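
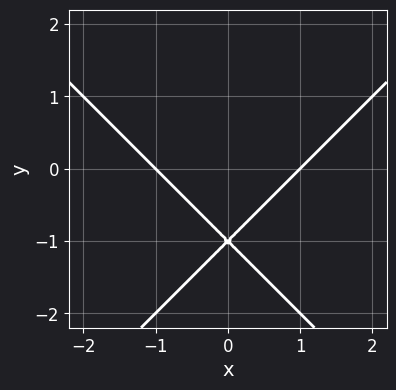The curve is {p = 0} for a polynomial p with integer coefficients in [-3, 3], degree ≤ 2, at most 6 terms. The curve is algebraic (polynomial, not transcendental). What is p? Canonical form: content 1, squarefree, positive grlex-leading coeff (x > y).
x^2 - y^2 - 2*y - 1

First, deg p = 2. A generic line meets the curve in up to 2 points.
Next, symmetries: it's symmetric under x → −x, forcing even powers of x.
Then, observable constraints: the x-axis gridline crossings are at x ∈ {-1, 1}; it crosses the y-axis at the gridline y = -1.
Finally, putting this together gives p.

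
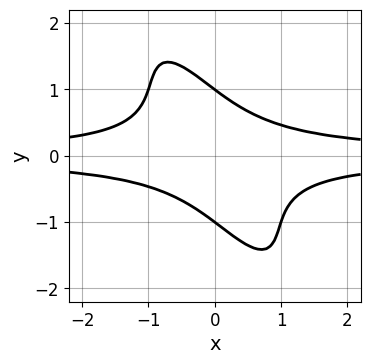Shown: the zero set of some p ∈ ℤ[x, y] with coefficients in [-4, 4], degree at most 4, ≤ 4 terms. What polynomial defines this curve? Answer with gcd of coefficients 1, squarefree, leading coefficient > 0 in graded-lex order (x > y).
3*x^2*y^2 + 3*x*y^3 + y^4 - 1

(a) Degree: a generic line meets the curve in up to 4 points, so deg p = 4.
(b) From the visible intercepts: the curve avoids every integer x-axis point in the box; the y-axis gridline crossings are at y ∈ {-1, 1}.
(c) Solving for integer coefficients yields p as stated.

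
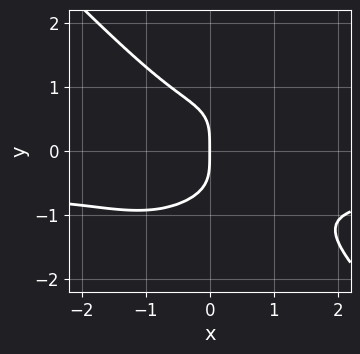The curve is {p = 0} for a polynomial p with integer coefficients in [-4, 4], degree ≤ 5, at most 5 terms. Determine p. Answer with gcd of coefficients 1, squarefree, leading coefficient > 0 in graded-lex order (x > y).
3*x^3*y + 3*y^4 + 2*x^3 + 3*x

deg p = 4. The shape is more complex than any degree-3 curve.
Observable constraints: one y-axis crossing is at y = 0; it meets the x-axis at x = 0 (among the integer gridlines).
These observations pin down the coefficients.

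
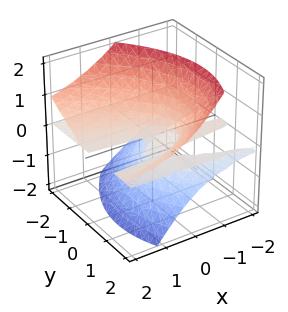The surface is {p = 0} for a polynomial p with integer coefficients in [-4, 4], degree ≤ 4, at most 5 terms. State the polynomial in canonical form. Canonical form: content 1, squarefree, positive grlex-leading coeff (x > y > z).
First, degree: no degree-2 surface has this shape, so deg p = 3.
Then, against the integer gridlines: one z-axis crossing is at z = 0; the visible y-axis segment lies entirely on the surface; the visible x-axis segment lies entirely on the surface.
Finally, these observations pin down the coefficients.

3*x*z^2 - y^2*z + 2*z^3 + y*z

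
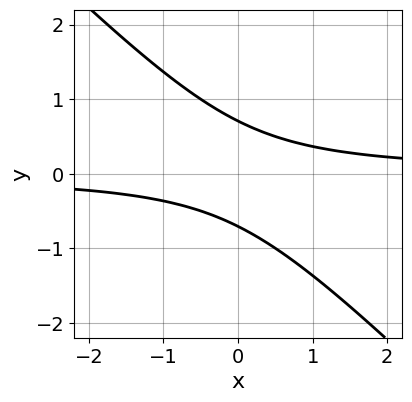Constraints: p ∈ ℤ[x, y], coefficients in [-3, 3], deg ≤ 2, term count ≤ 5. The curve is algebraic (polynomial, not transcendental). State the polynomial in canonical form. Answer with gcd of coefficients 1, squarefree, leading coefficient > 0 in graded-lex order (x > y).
2*x*y + 2*y^2 - 1

1. deg p = 2.
2. Against the integer gridlines: no x-intercept at any integer in the box.
3. Together with the visible shape, these determine p as stated.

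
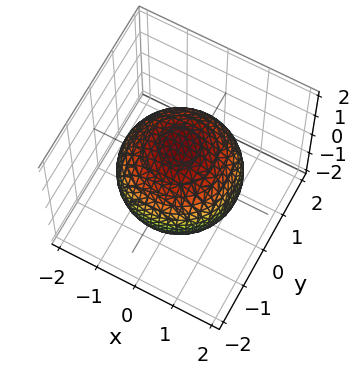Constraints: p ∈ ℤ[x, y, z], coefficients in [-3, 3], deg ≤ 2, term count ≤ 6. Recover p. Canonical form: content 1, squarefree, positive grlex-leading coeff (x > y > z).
x^2 + y^2 + z^2 - 2

First, the degree is 2 — bounded and convex; a quadric.
Next, symmetry: the surface is invariant under rotation about z: p = q(x² + y², z); the z ↦ −z reflection is a symmetry, so z appears only in even powers.
Next, against the integer gridlines: a circular section at z = -1 has radius exactly 1.
Finally, assembling these constraints gives the stated polynomial.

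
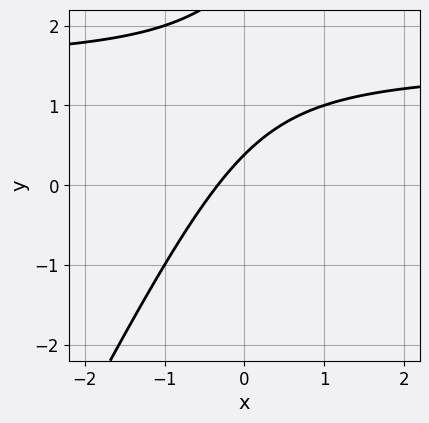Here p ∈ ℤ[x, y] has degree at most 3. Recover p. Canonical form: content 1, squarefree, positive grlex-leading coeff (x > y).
2*x*y - y^2 - 3*x + 3*y - 1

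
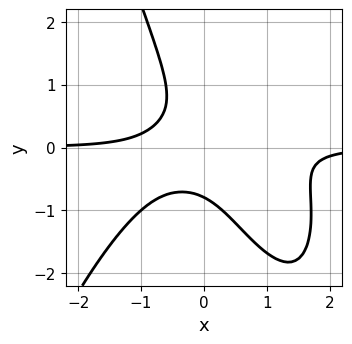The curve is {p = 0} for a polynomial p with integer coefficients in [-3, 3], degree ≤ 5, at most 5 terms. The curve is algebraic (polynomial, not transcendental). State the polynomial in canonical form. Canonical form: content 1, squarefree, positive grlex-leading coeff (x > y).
1. Degree: the shape is more complex than any degree-3 curve, so deg p = 4.
2. Reading off the gridlines: no x-intercept at any integer in the box.
3. Putting this together gives p.

2*x^3*y - 2*x^2*y + 3*x*y^2 + 2*y^3 + 1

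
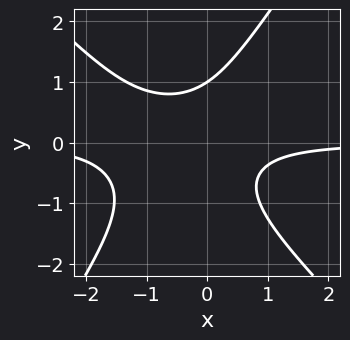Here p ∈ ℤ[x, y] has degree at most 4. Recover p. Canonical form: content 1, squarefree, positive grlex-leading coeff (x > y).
3*x^2*y + x*y^2 - 2*y^3 + 3*x*y + 2

(a) deg p = 3. No degree-2 curve has this shape.
(b) Checking where it meets the axes: it misses every integer gridline on the x-axis; one y-axis crossing is at y = 1.
(c) Solving for integer coefficients yields p as stated.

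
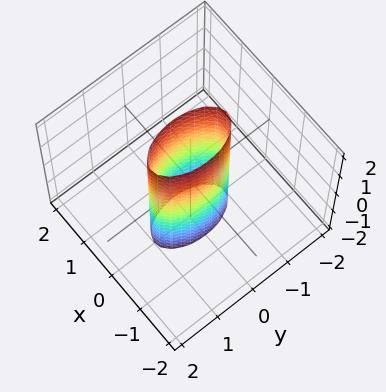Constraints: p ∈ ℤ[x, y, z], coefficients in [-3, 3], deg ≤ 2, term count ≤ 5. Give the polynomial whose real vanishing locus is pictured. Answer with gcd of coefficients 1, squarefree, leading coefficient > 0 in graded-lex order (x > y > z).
3*x^2 + y^2 - 1

(a) Degree: constant cross-section along one axis; a quadric, so deg p = 2.
(b) Symmetries: it's symmetric under y → −y, forcing even powers of y; the z ↦ −z reflection is a symmetry, so z appears only in even powers; mirror symmetry x ↦ −x ⇒ only even powers of x.
(c) Checking where it meets the axes: the surface avoids every integer z-axis point in the box; among the integer gridlines, it crosses the y-axis at y ∈ {-1, 1}.
(d) Matching integer coefficients to the picture gives p.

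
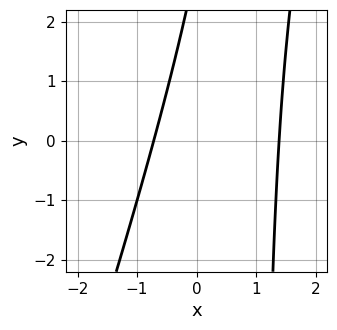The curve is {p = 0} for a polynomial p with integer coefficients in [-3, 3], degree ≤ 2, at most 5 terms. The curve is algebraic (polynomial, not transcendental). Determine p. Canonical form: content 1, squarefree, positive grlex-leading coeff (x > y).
3*x^2 - x*y - 2*x + y - 3

(a) The degree is 2 — a generic line meets the curve in up to 2 points.
(b) Reading off the gridlines: it misses every integer gridline on the y-axis.
(c) The integer polynomial consistent with all of this is the stated p.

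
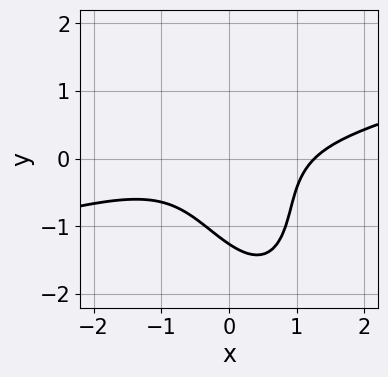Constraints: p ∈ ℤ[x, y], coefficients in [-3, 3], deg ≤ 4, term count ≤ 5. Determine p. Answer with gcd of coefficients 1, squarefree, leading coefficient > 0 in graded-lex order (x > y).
First, the degree is 3 — a generic line meets the curve in up to 3 points.
Finally, the integer polynomial consistent with all of this is the stated p.

x^3 - 3*x^2*y - 2*x*y^2 - y^3 - 2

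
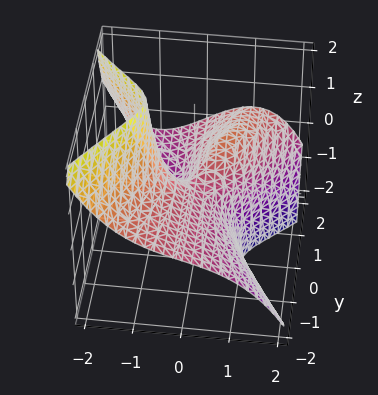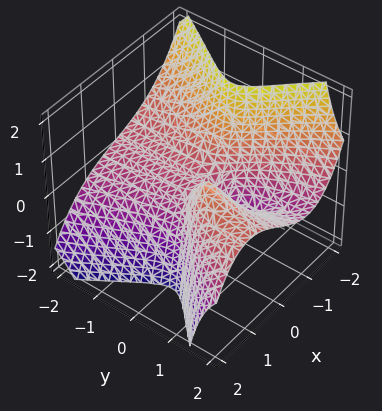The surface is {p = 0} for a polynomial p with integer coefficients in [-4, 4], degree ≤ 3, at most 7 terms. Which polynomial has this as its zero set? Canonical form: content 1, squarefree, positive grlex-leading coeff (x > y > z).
Degree: a generic line meets the surface in up to 3 points, so deg p = 3.
Observable constraints: it meets the x-axis at x = 0 (among the integer gridlines); one z-axis crossing is at z = 0; the visible y-axis segment lies entirely on the surface.
These observations pin down the coefficients.

2*x^3 + 3*y^2*z - 3*x*y - 2*y*z + z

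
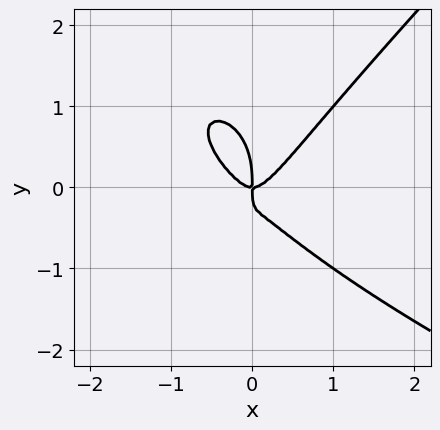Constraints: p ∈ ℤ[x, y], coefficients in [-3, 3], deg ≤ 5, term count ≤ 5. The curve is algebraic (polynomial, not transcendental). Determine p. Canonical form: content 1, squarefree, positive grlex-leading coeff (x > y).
1. deg p = 4. No degree-3 curve has this shape.
2. Reading off the gridlines: it meets the y-axis at y = 0 (among the integer gridlines); it meets the x-axis at x = 0 (among the integer gridlines).
3. Putting this together gives p.

x*y^3 - y^4 + 3*x^3 - 2*x*y^2 - x*y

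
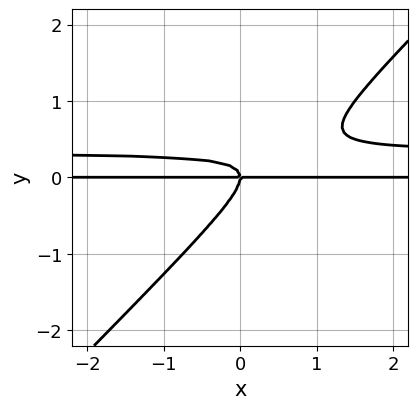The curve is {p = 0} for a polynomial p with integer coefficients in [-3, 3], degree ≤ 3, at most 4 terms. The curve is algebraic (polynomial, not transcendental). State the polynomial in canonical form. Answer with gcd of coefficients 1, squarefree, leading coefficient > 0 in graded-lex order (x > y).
3*x*y^2 - 3*y^3 - x*y

(a) The degree is 3 — a generic line meets the curve in up to 3 points.
(b) Observable constraints: one y-axis crossing is at y = 0; the visible x-axis segment lies entirely on the curve.
(c) Putting this together gives p.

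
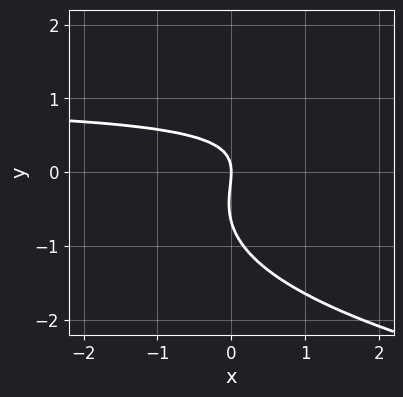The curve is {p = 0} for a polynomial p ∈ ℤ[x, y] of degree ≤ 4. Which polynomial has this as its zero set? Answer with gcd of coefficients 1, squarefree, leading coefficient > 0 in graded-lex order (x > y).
3*y^3 - 3*x*y + 2*y^2 + 3*x

First, degree: a generic line meets the curve in up to 3 points, so deg p = 3.
Next, from the visible intercepts: one y-axis crossing is at y = 0; one x-axis crossing is at x = 0.
Finally, solving for integer coefficients yields p as stated.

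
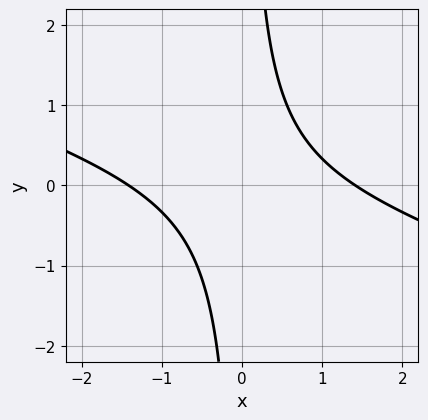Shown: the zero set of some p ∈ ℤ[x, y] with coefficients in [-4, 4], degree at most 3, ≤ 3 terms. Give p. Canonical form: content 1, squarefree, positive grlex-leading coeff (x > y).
First, deg p = 2. No degree-1 curve has this shape.
Then, from the visible intercepts: it misses every integer gridline on the y-axis.
Finally, solving for integer coefficients yields p as stated.

x^2 + 3*x*y - 2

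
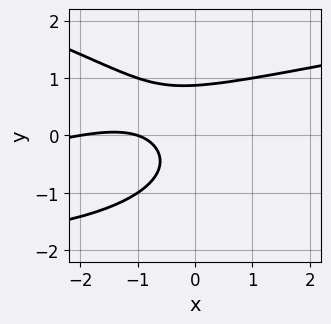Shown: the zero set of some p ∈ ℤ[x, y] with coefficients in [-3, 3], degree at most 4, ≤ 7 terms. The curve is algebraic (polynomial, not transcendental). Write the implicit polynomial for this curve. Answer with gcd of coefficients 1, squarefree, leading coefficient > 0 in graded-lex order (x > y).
3*y^3 - x^2 + 3*x*y - 3*x - 2

1. The degree is 3 — a generic line meets the curve in up to 3 points.
2. From the axis intercepts and sections: the x-axis gridline crossings are at x ∈ {-2, -1}.
3. Fitting integer coefficients to these (and the overall shape) gives p.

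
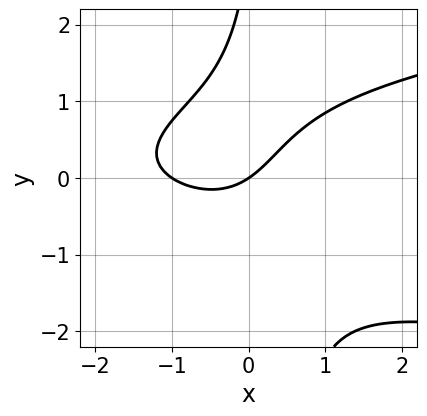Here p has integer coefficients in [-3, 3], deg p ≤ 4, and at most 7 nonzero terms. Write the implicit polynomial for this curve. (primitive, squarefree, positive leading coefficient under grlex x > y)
1. The degree is 3 — the shape is more complex than any degree-2 curve.
2. From the visible intercepts: among the integer gridlines, it crosses the x-axis at x ∈ {-1, 0}; it meets the y-axis at y = 0 (among the integer gridlines).
3. Assembling these constraints gives the stated polynomial.

3*x*y^2 - 2*x^2 - y^2 - 2*x + 3*y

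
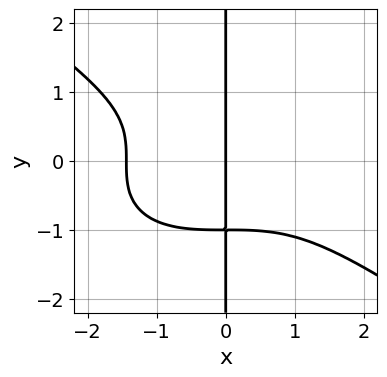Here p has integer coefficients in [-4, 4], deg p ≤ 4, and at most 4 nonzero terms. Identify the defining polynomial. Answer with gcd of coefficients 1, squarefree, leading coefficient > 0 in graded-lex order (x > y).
deg p = 4. A generic line meets the curve in up to 4 points.
From the visible intercepts: every point of the y-axis in the box is on the curve; it crosses the x-axis at the gridline x = 0.
Fitting integer coefficients to these (and the overall shape) gives p.

x^4 + 3*x*y^3 + 3*x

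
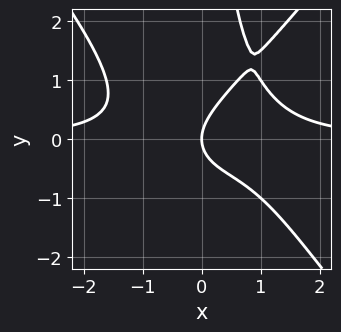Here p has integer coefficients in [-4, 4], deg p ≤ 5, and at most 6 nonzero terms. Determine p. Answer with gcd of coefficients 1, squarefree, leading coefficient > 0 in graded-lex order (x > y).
3*x^3*y - 2*x*y^3 - x*y + 3*y^2 - 3*x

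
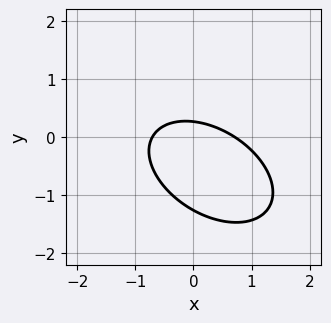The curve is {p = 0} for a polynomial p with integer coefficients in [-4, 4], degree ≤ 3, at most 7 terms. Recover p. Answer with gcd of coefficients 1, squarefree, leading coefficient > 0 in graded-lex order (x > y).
2*x^2 + 2*x*y + 3*y^2 + 3*y - 1

deg p = 2.
Matching integer coefficients to the picture gives p.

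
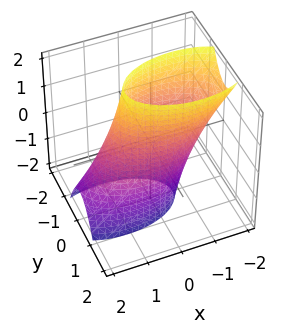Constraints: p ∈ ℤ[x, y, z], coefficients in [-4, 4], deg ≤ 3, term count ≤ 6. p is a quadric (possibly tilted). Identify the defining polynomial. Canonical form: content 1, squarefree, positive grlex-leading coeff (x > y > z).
First, deg p = 2. The shape is more complex than any degree-1 surface.
Then, reading off the gridlines: no z-intercept at any integer in the box.
Finally, solving for integer coefficients yields p as stated.

x^2 + x*z + 3*y^2 - 2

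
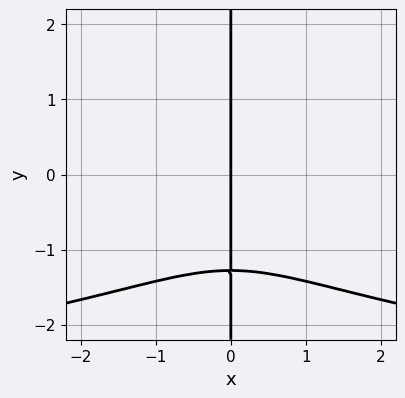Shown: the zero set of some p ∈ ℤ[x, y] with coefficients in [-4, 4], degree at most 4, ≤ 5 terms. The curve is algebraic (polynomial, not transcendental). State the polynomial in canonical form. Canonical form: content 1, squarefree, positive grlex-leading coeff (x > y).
First, the degree is 4 — no degree-3 curve has this shape.
Then, observable constraints: every point of the y-axis in the box is on the curve; it crosses the x-axis at the gridline x = 0.
Finally, together with the visible shape, these determine p as stated.

x^3*y + 3*x*y^3 + 3*x^3 + 2*x*y^2 + 3*x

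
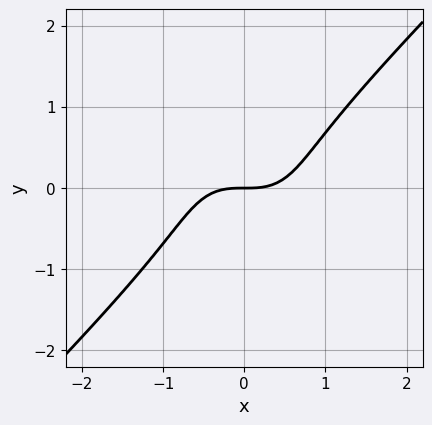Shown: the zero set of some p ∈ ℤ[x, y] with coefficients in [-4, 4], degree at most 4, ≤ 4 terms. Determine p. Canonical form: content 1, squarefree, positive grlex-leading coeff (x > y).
(a) The degree is 3 — a generic line meets the curve in up to 3 points.
(b) Against the integer gridlines: one y-axis crossing is at y = 0; it meets the x-axis at x = 0 (among the integer gridlines).
(c) Matching integer coefficients to the picture gives p.

x^3 - y^3 - y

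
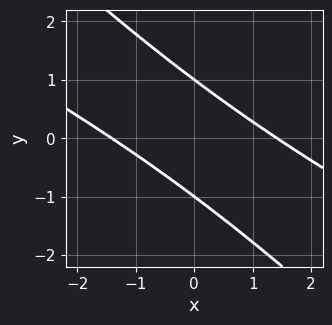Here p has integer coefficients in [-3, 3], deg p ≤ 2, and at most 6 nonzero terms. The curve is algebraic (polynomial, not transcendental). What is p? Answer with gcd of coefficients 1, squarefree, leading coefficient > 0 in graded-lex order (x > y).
x^2 + 3*x*y + 2*y^2 - 2

First, the degree is 2 — the shape is more complex than any degree-1 curve.
Next, against the integer gridlines: among the integer gridlines, it crosses the y-axis at y ∈ {-1, 1}.
Finally, matching integer coefficients to the picture gives p.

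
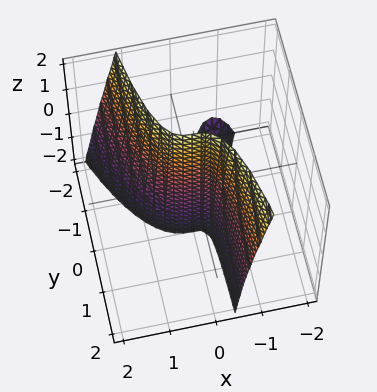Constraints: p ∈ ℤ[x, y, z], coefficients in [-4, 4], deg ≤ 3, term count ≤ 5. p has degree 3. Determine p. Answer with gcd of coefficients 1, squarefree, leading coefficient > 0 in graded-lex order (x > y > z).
3*x^3 - x*y*z + 2*x*y + 2*y

First, there are 2 components.
Next, deg p = 3.
Next, checking where it meets the axes: it meets the x-axis at x = 0 (among the integer gridlines); every point of the z-axis in the box is on the surface; it meets the y-axis at y = 0 (among the integer gridlines).
Finally, the integer polynomial consistent with all of this is the stated p.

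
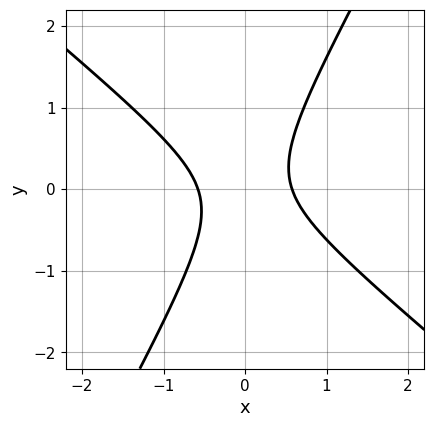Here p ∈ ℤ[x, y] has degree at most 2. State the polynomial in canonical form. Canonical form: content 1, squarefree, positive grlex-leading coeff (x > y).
3*x^2 + 2*x*y - 2*y^2 - 1

First, the degree is 2 — a generic line meets the curve in up to 2 points.
Next, from the visible intercepts: the curve avoids every integer y-axis point in the box.
Finally, fitting integer coefficients to these (and the overall shape) gives p.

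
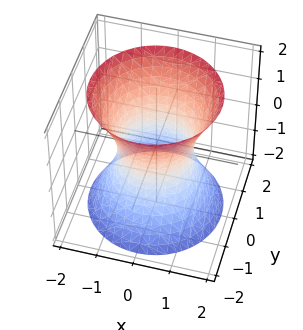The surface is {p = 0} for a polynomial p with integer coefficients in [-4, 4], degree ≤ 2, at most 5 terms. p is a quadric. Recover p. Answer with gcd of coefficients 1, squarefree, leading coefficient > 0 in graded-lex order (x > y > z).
2*x^2 + 2*y^2 - z^2 - 2

First, deg p = 2. An hourglass — one-sheet hyperboloid; a quadric.
Then, symmetries: rotational symmetry about the z-axis ⇒ p depends on x, y only through x² + y²; the z ↦ −z reflection is a symmetry, so z appears only in even powers.
Then, observable constraints: among the integer gridlines, it crosses the x-axis at x ∈ {-1, 1}; among the integer gridlines, it crosses the y-axis at y ∈ {-1, 1}; a circular section at z = -1 has radius between 1 and 2; it misses every integer gridline on the z-axis.
Finally, assembling these constraints gives the stated polynomial.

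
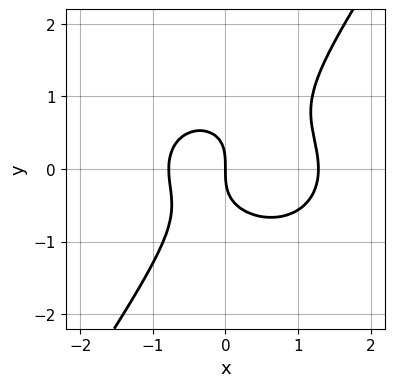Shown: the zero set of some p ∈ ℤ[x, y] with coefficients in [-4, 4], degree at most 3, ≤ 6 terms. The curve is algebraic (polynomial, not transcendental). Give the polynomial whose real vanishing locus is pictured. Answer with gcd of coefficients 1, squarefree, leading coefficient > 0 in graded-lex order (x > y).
2*x^3 + 2*x*y^2 - 2*y^3 - x^2 - 2*x

First, the degree is 3 — the shape is more complex than any degree-2 curve.
Then, reading off the gridlines: it crosses the y-axis at the gridline y = 0; it meets the x-axis at x = 0 (among the integer gridlines).
Finally, together with the visible shape, these determine p as stated.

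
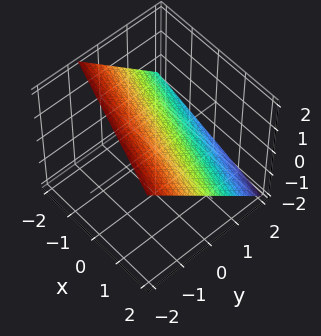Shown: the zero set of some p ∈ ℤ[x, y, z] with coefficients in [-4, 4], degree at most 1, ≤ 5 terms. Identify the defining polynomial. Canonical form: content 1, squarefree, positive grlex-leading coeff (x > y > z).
(a) The degree is 1 — every cross-section is a straight line — this is a plane.
(b) Checking where it meets the axes: one x-axis crossing is at x = 2.
(c) Assembling these constraints gives the stated polynomial.

x + 3*y + 3*z - 2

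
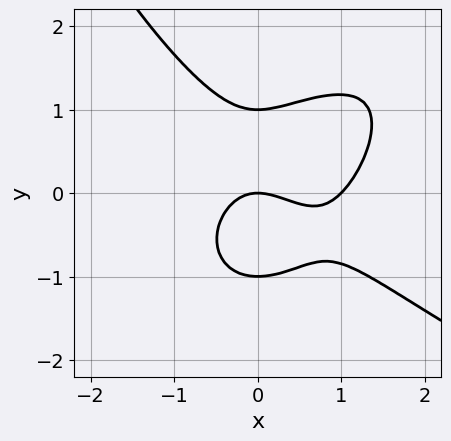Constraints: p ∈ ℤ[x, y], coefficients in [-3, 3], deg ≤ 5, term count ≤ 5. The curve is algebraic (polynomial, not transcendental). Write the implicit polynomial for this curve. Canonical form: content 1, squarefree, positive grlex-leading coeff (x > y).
deg p = 4. No degree-3 curve has this shape.
From the visible intercepts: the y-axis gridline crossings are at y ∈ {-1, 0, 1}; among the integer gridlines, it crosses the x-axis at x ∈ {0, 1}.
These observations pin down the coefficients.

x^2*y^2 - 3*x^3 - 3*y^3 + 3*x^2 + 3*y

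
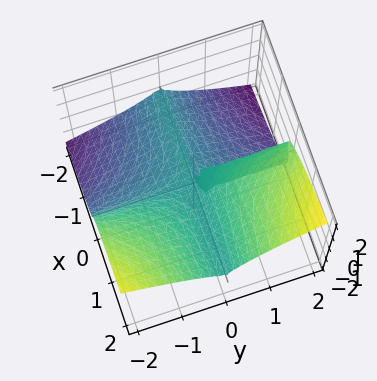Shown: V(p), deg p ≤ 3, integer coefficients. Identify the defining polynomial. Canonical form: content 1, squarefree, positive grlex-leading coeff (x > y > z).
The degree is 3 — a generic line meets the surface in up to 3 points.
Checking where it meets the axes: every point of the y-axis in the box is on the surface; one z-axis crossing is at z = 0; the visible x-axis segment lies entirely on the surface.
Fitting integer coefficients to these (and the overall shape) gives p.

2*x*y^2 - 3*z^3 + y*z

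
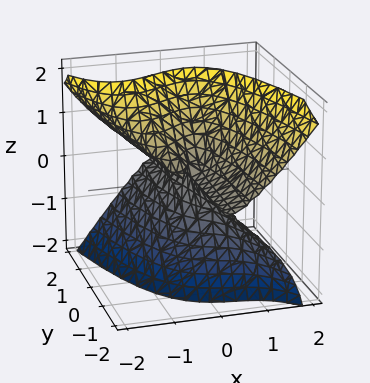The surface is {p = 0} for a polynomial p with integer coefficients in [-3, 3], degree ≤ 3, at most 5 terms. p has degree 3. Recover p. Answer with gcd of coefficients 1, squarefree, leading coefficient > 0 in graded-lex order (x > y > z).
3*x^3 + 2*x^2*z + 3*y*z^2 - 2*z^3 - 2*x*z

(a) Degree: the shape is more complex than any degree-2 surface, so deg p = 3.
(b) From the visible intercepts: it meets the z-axis at z = 0 (among the integer gridlines); it meets the x-axis at x = 0 (among the integer gridlines); the visible y-axis segment lies entirely on the surface.
(c) Putting this together gives p.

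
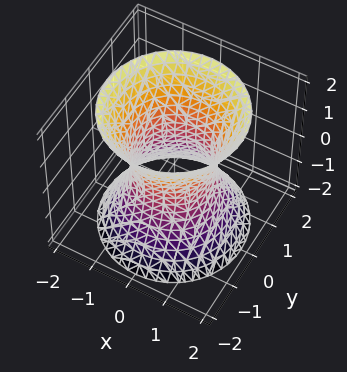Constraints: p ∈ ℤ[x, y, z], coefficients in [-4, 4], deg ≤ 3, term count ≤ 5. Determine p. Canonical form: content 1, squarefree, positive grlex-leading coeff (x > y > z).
2*x^2 + 2*y^2 - z^2 - 2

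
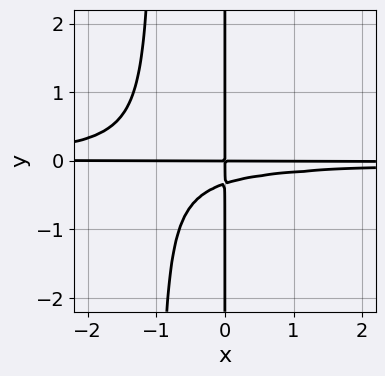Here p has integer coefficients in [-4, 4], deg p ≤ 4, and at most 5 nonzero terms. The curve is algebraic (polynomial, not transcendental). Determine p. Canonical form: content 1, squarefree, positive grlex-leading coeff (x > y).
3*x^2*y^2 + 3*x*y^2 + x*y

The degree is 4 — no degree-3 curve has this shape.
From the visible intercepts: every point of the y-axis in the box is on the curve; the visible x-axis segment lies entirely on the curve.
Together with the visible shape, these determine p as stated.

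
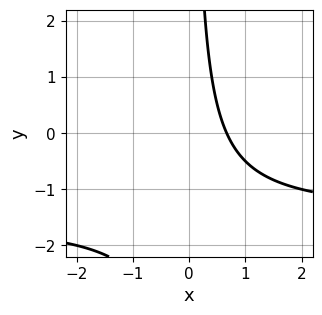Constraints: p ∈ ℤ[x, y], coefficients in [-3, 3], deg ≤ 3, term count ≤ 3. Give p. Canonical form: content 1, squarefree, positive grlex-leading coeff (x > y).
2*x*y + 3*x - 2

Degree: a generic line meets the curve in up to 2 points, so deg p = 2.
Against the integer gridlines: it misses every integer gridline on the y-axis.
Matching integer coefficients to the picture gives p.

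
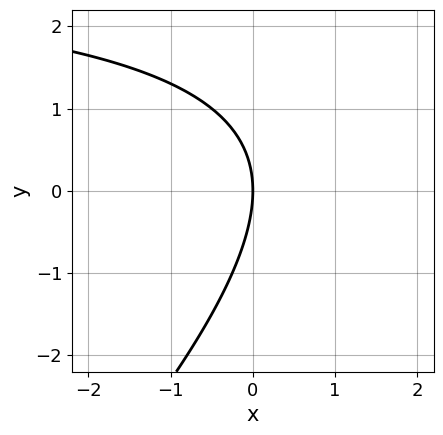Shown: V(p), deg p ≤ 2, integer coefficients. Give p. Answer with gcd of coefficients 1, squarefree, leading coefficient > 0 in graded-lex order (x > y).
deg p = 2. The shape is more complex than any degree-1 curve.
From the visible intercepts: it meets the x-axis at x = 0 (among the integer gridlines); it meets the y-axis at y = 0 (among the integer gridlines).
Putting this together gives p.

x*y - y^2 - 3*x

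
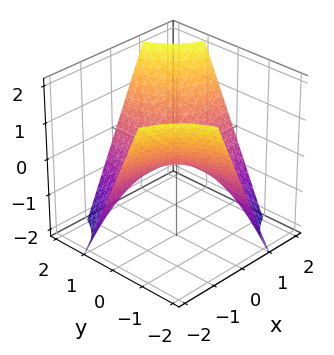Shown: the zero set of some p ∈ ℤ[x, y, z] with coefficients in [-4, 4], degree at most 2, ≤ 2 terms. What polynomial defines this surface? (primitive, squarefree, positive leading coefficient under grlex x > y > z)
The degree is 2 — a hyperbolic paraboloid; a quadric.
From the visible intercepts: every point of the y-axis in the box is on the surface; it meets the z-axis at z = 0 (among the integer gridlines); the visible x-axis segment lies entirely on the surface.
Fitting integer coefficients to these (and the overall shape) gives p.

x*y - z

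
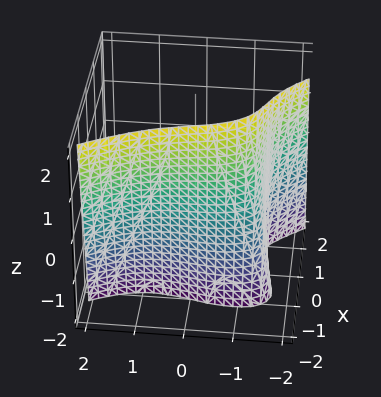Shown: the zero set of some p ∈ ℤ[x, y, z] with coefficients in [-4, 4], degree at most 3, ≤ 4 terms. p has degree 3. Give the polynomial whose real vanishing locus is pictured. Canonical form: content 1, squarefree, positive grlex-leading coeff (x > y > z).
Degree: a generic line meets the surface in up to 3 points, so deg p = 3.
Checking where it meets the axes: it misses every integer gridline on the z-axis; it crosses the x-axis at the gridline x = -1.
These observations pin down the coefficients.

3*x^3 - x*y*z + y^3 + 3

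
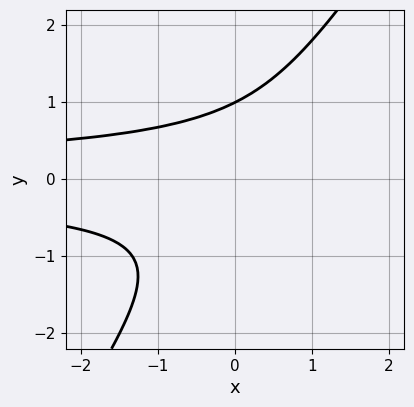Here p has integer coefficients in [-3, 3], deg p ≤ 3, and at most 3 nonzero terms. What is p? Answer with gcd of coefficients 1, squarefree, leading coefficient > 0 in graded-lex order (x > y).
The degree is 3 — a generic line meets the curve in up to 3 points.
Reading off the gridlines: it misses every integer gridline on the x-axis; it meets the y-axis at y = 1 (among the integer gridlines).
Fitting integer coefficients to these (and the overall shape) gives p.

3*x*y^2 - 2*y^3 + 2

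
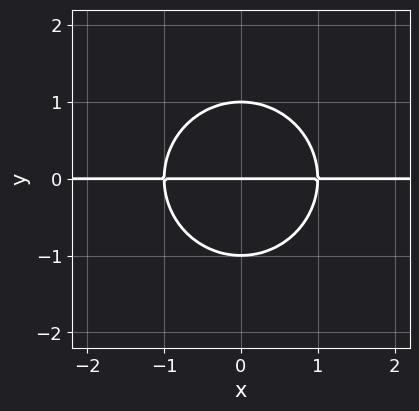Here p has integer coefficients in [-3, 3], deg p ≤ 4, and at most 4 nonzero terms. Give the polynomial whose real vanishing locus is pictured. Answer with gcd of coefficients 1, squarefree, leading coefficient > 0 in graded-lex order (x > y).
The degree is 3 — a generic line meets the curve in up to 3 points.
Symmetries: it's symmetric under x → −x, forcing even powers of x.
Against the integer gridlines: among the integer gridlines, it crosses the y-axis at y ∈ {-1, 0, 1}; the visible x-axis segment lies entirely on the curve.
Matching integer coefficients to the picture gives p.

x^2*y + y^3 - y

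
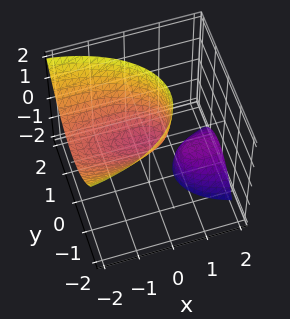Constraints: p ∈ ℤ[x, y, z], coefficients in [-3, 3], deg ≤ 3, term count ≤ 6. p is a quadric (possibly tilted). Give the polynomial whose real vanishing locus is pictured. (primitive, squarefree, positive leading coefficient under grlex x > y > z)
(a) I count 2 distinct pieces. Treating them together as one polynomial.
(b) The degree is 2 — the shape is more complex than any degree-1 surface.
(c) From the axis intercepts and sections: one x-axis crossing is at x = 0; it meets the y-axis at y = 0 (among the integer gridlines); it meets the z-axis at z = 0 (among the integer gridlines).
(d) The integer polynomial consistent with all of this is the stated p.

x^2 + 3*x*z + 3*y^2 - 2*z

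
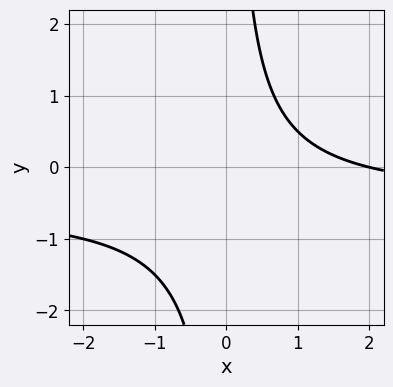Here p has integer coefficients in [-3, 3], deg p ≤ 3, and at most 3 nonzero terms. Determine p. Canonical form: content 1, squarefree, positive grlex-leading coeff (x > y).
2*x*y + x - 2

(a) deg p = 2. The shape is more complex than any degree-1 curve.
(b) Reading off the gridlines: one x-axis crossing is at x = 2; it misses every integer gridline on the y-axis.
(c) Fitting integer coefficients to these (and the overall shape) gives p.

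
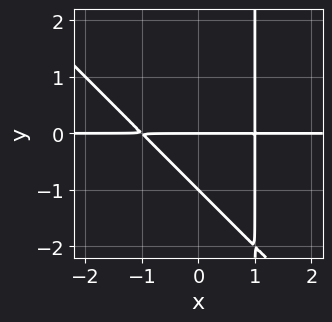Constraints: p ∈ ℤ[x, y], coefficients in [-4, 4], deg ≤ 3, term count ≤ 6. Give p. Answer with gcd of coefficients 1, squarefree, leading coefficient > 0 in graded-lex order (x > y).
First, the degree is 3 — no degree-2 curve has this shape.
Next, from the visible intercepts: the visible x-axis segment lies entirely on the curve; the y-axis gridline crossings are at y ∈ {-1, 0}.
Finally, solving for integer coefficients yields p as stated.

x^2*y + x*y^2 - y^2 - y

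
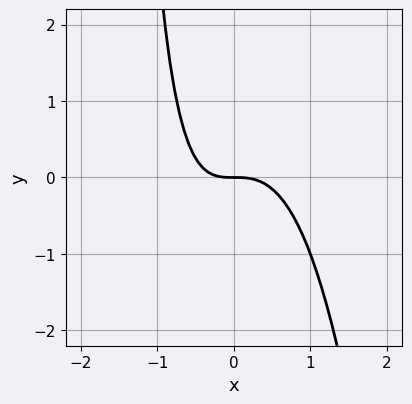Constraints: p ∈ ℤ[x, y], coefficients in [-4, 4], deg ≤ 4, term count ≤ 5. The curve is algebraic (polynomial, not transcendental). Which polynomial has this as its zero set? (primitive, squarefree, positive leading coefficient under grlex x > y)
3*x^3 + x*y + 2*y

1. deg p = 3. No degree-2 curve has this shape.
2. From the axis intercepts and sections: it meets the y-axis at y = 0 (among the integer gridlines); one x-axis crossing is at x = 0.
3. Matching integer coefficients to the picture gives p.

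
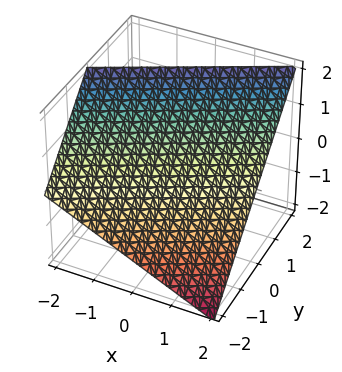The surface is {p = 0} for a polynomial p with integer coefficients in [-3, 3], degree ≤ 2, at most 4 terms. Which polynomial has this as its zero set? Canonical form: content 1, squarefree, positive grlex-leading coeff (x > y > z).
deg p = 1.
Observable constraints: it crosses the x-axis at the gridline x = 2; it meets the z-axis at z = 1 (among the integer gridlines); one y-axis crossing is at y = -1.
The integer polynomial consistent with all of this is the stated p.

x - 2*y + 2*z - 2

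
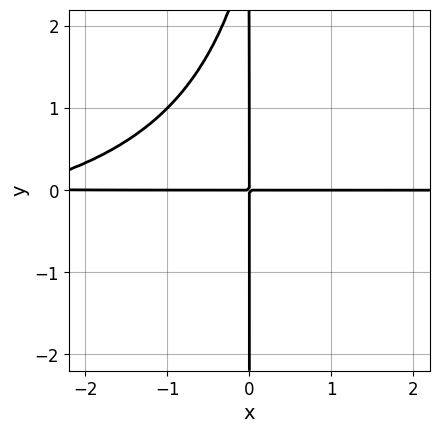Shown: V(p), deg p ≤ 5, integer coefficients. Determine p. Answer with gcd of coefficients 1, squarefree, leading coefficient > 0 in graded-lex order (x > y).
x^2*y^2 + x^2*y - x*y^2 + 3*x*y

Degree: the shape is more complex than any degree-3 curve, so deg p = 4.
From the axis intercepts and sections: the visible y-axis segment lies entirely on the curve; the visible x-axis segment lies entirely on the curve.
These observations pin down the coefficients.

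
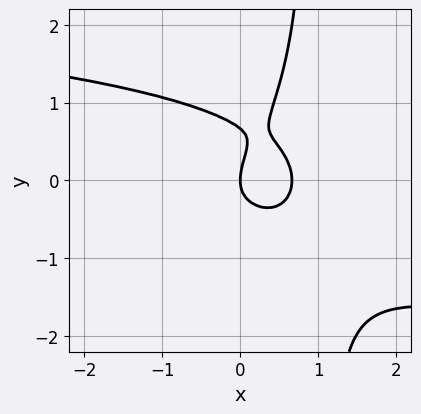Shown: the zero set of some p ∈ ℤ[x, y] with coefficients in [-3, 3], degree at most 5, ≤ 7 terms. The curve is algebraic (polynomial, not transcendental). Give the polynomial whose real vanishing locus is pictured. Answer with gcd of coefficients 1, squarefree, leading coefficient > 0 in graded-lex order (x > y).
3*x*y^3 - 3*y^3 + 3*x^2 + 2*y^2 - 2*x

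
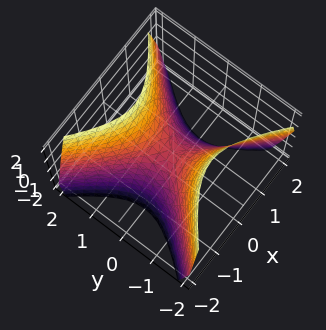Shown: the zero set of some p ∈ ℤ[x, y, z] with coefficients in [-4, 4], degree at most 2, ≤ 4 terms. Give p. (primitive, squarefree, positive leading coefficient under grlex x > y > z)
First, the degree is 2 — a saddle surface; a quadric.
Next, symmetries: mirror symmetry x ↦ −x ⇒ only even powers of x; the y ↦ −y reflection is a symmetry, so y appears only in even powers.
Then, against the integer gridlines: it crosses the z-axis at the gridline z = 0; one y-axis crossing is at y = 0; it crosses the x-axis at the gridline x = 0.
Finally, these observations pin down the coefficients.

3*x^2 - 3*y^2 + 2*z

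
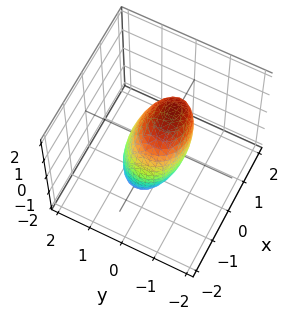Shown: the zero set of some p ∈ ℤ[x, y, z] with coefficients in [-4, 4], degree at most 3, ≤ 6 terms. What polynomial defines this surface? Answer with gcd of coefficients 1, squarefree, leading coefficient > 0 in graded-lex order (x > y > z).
2*x^2 - x*z + 3*y^2 + y*z + z^2 - 2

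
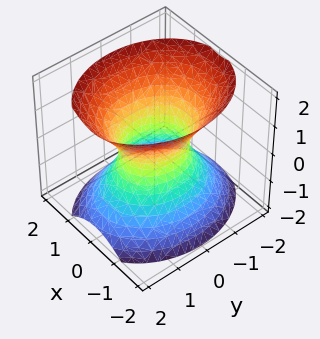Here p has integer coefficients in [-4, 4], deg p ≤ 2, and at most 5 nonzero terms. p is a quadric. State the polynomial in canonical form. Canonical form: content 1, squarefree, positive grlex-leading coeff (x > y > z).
3*x^2 + 2*y^2 - 2*z^2 - 2

(a) deg p = 2. One connected sheet with a waist; a quadric.
(b) Symmetries: the z ↦ −z reflection is a symmetry, so z appears only in even powers; the y ↦ −y reflection is a symmetry, so y appears only in even powers; mirror symmetry x ↦ −x ⇒ only even powers of x.
(c) From the axis intercepts and sections: among the integer gridlines, it crosses the y-axis at y ∈ {-1, 1}; no z-intercept at any integer in the box.
(d) These observations pin down the coefficients.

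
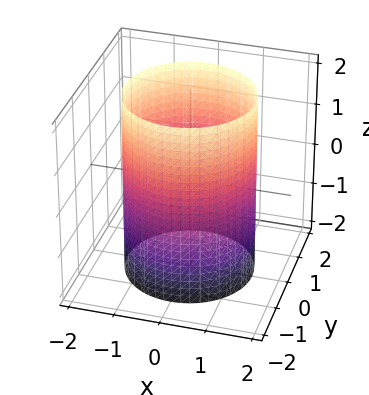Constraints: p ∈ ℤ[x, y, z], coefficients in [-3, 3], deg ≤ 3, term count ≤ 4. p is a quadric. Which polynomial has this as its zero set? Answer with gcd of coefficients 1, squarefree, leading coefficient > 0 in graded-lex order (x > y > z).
(a) Degree: a cylinder; a quadric, so deg p = 2.
(b) Symmetries: rotational symmetry about the z-axis ⇒ p depends on x, y only through x² + y²; mirror symmetry z ↦ −z ⇒ only even powers of z.
(c) Reading off the gridlines: a circular section at z = 2 has radius between 1 and 2; no z-intercept at any integer in the box.
(d) Fitting integer coefficients to these (and the overall shape) gives p.

x^2 + y^2 - 2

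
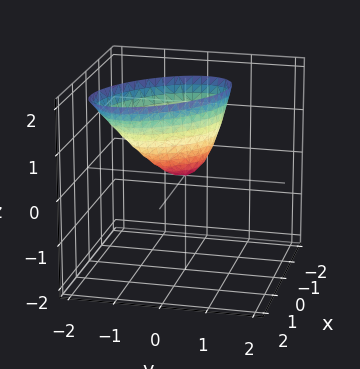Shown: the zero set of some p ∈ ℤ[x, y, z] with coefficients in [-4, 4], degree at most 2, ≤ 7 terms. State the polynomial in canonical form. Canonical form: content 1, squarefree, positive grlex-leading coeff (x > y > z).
2*x^2 + 2*x*y - x*z + 2*y^2 - z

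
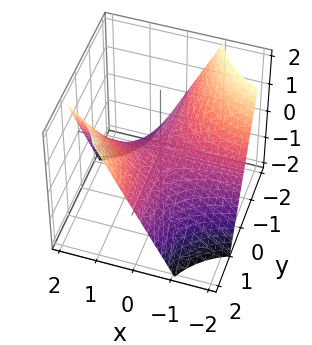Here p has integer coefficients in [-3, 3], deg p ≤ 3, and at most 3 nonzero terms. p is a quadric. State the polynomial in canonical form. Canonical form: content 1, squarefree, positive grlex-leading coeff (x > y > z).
x*y - z

First, deg p = 2. A hyperbolic paraboloid; a quadric.
Then, checking where it meets the axes: one z-axis crossing is at z = 0; the visible x-axis segment lies entirely on the surface; every point of the y-axis in the box is on the surface.
Finally, solving for integer coefficients yields p as stated.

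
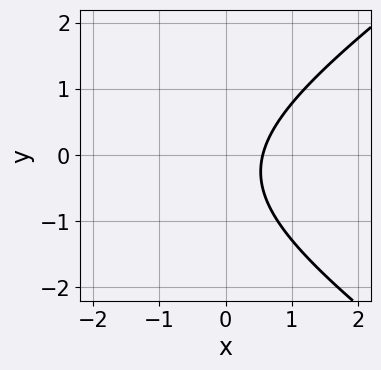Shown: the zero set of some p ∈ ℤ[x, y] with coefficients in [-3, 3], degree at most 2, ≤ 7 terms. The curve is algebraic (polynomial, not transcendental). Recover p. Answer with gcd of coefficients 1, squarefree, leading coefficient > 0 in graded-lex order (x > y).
(a) Degree: the shape is more complex than any degree-1 curve, so deg p = 2.
(b) Observable constraints: the curve avoids every integer y-axis point in the box.
(c) Solving for integer coefficients yields p as stated.

x^2 - 2*y^2 + 3*x - y - 2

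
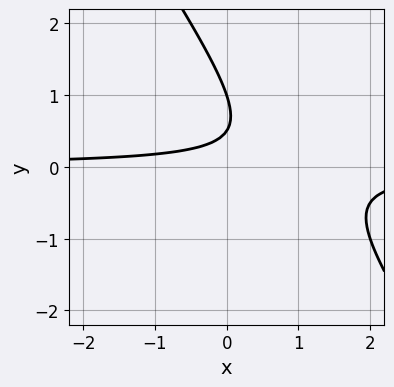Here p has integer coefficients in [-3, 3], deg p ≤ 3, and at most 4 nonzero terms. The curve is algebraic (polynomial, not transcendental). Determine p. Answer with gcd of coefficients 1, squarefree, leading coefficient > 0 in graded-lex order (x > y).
3*x*y + 2*y^2 - 3*y + 1

First, degree: the shape is more complex than any degree-1 curve, so deg p = 2.
Next, from the axis intercepts and sections: it misses every integer gridline on the x-axis; it crosses the y-axis at the gridline y = 1.
Finally, assembling these constraints gives the stated polynomial.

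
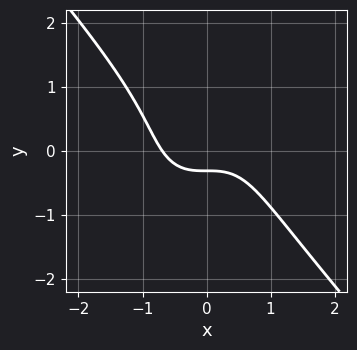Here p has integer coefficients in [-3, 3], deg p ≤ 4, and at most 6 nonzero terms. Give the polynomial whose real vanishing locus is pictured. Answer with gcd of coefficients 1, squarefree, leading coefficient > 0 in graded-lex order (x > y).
Degree: a generic line meets the curve in up to 3 points, so deg p = 3.
Putting this together gives p.

3*x^3 + 2*y^3 + 3*y + 1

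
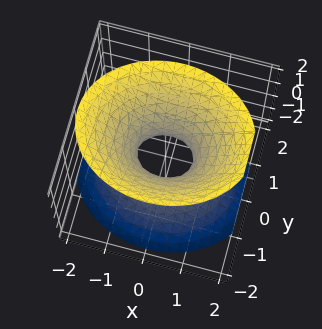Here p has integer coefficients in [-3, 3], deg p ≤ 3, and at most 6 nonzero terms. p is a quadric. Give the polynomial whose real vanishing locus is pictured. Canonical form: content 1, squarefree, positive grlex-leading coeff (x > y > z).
2*x^2 + 3*y^2 - 2*z^2 - 1

First, deg p = 2. One connected sheet with a waist; a quadric.
Next, symmetries: mirror symmetry y ↦ −y ⇒ only even powers of y; the x ↦ −x reflection is a symmetry, so x appears only in even powers; mirror symmetry z ↦ −z ⇒ only even powers of z.
Next, observable constraints: no z-intercept at any integer in the box.
Finally, the integer polynomial consistent with all of this is the stated p.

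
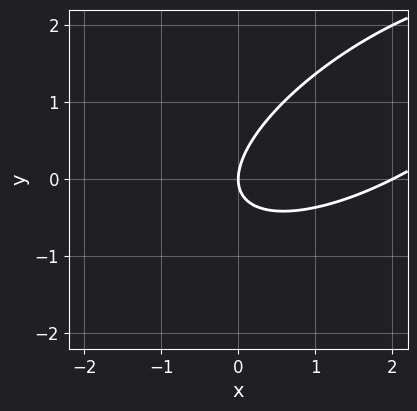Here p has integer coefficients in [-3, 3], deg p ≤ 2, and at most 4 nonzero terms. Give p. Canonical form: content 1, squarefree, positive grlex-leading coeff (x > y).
x^2 - 2*x*y + 2*y^2 - 2*x

(a) deg p = 2. The shape is more complex than any degree-1 curve.
(b) Reading off the gridlines: the x-axis gridline crossings are at x ∈ {0, 2}; one y-axis crossing is at y = 0.
(c) Putting this together gives p.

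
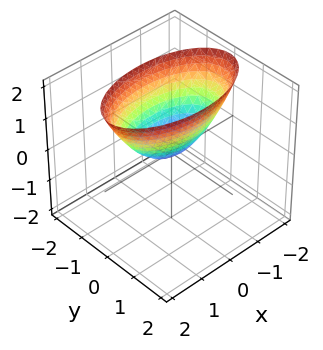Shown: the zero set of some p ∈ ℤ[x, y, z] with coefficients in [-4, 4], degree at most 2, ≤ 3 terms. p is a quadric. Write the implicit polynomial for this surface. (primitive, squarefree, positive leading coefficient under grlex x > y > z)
x^2 + 3*y^2 - 2*z

The degree is 2 — a single bowl opening along one axis; a quadric.
Symmetries: the x ↦ −x reflection is a symmetry, so x appears only in even powers; the y ↦ −y reflection is a symmetry, so y appears only in even powers.
Reading off the gridlines: one x-axis crossing is at x = 0; it crosses the z-axis at the gridline z = 0; it crosses the y-axis at the gridline y = 0.
Assembling these constraints gives the stated polynomial.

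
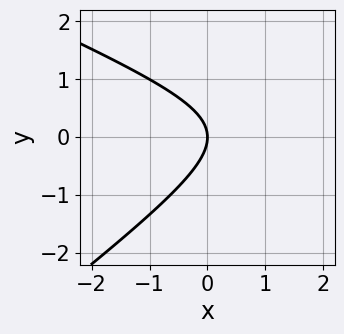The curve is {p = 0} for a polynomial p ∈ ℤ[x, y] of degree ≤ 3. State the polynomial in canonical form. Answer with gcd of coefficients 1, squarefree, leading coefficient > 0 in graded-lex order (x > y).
(a) The degree is 2 — no degree-1 curve has this shape.
(b) From the visible intercepts: it meets the y-axis at y = 0 (among the integer gridlines); it meets the x-axis at x = 0 (among the integer gridlines).
(c) These observations pin down the coefficients.

x^2 + x*y - 3*y^2 - 3*x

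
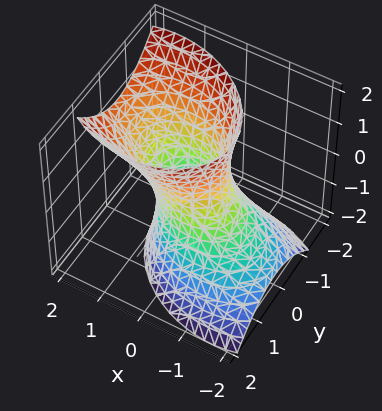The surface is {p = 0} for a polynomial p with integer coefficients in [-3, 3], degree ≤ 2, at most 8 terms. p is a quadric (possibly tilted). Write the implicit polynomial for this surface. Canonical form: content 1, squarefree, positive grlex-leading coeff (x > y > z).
2*x^2 + x*y - 2*x*z + 3*y^2 - z^2 - 2

(a) deg p = 2. A generic line meets the surface in up to 2 points.
(b) From the axis intercepts and sections: the x-axis gridline crossings are at x ∈ {-1, 1}; it misses every integer gridline on the z-axis.
(c) These observations pin down the coefficients.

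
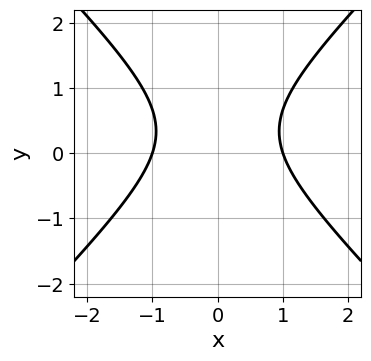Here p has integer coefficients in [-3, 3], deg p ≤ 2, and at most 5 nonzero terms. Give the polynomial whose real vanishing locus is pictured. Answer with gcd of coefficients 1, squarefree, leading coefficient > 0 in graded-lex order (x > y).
First, deg p = 2.
Next, symmetries: mirror symmetry x ↦ −x ⇒ only even powers of x.
Next, reading off the gridlines: it misses every integer gridline on the y-axis; among the integer gridlines, it crosses the x-axis at x ∈ {-1, 1}.
Finally, assembling these constraints gives the stated polynomial.

3*x^2 - 3*y^2 + 2*y - 3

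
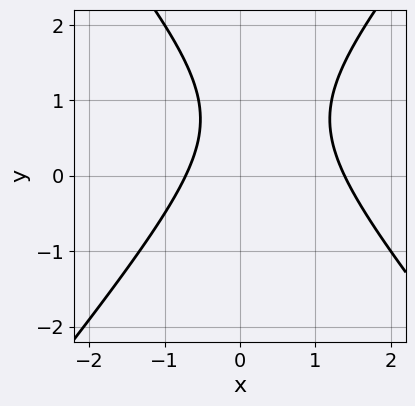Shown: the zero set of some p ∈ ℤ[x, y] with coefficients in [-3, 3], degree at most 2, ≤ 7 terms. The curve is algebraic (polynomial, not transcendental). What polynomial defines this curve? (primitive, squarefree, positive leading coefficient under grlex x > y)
Degree: the shape is more complex than any degree-1 curve, so deg p = 2.
Observable constraints: the curve avoids every integer y-axis point in the box.
Matching integer coefficients to the picture gives p.

3*x^2 - 2*y^2 - 2*x + 3*y - 3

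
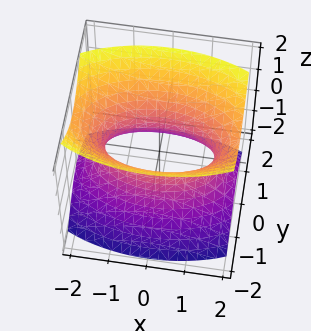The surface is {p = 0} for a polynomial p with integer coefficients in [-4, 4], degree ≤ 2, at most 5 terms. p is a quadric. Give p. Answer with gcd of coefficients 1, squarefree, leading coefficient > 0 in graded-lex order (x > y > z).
(a) deg p = 2. An hourglass — one-sheet hyperboloid; a quadric.
(b) Symmetries: the y ↦ −y reflection is a symmetry, so y appears only in even powers; the z ↦ −z reflection is a symmetry, so z appears only in even powers; mirror symmetry x ↦ −x ⇒ only even powers of x.
(c) Checking where it meets the axes: no z-intercept at any integer in the box.
(d) Together with the visible shape, these determine p as stated.

x^2 + 3*y^2 - 2*z^2 - 2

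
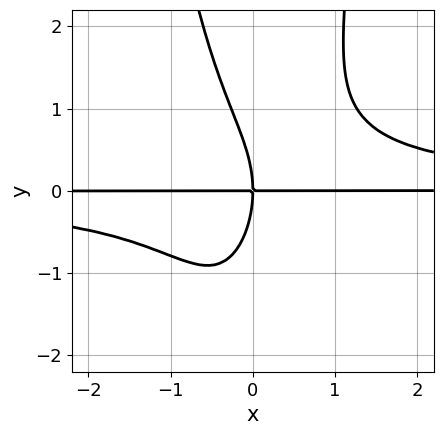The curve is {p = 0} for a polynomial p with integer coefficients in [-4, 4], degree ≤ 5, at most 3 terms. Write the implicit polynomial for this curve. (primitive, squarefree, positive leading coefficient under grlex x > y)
1. Degree: a generic line meets the curve in up to 4 points, so deg p = 4.
2. Checking where it meets the axes: the visible x-axis segment lies entirely on the curve; it crosses the y-axis at the gridline y = 0.
3. These observations pin down the coefficients.

3*x^2*y^2 - y^3 - 3*x*y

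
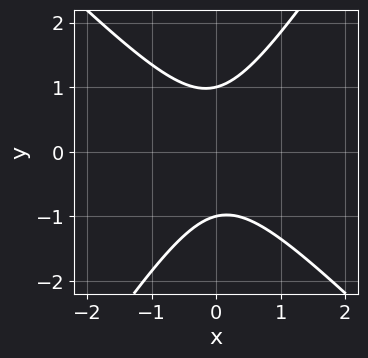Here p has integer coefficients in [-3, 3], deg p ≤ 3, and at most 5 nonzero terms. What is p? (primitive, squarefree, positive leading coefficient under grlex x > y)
deg p = 2. No degree-1 curve has this shape.
Reading off the gridlines: among the integer gridlines, it crosses the y-axis at y ∈ {-1, 1}; the curve avoids every integer x-axis point in the box.
Fitting integer coefficients to these (and the overall shape) gives p.

3*x^2 + x*y - 2*y^2 + 2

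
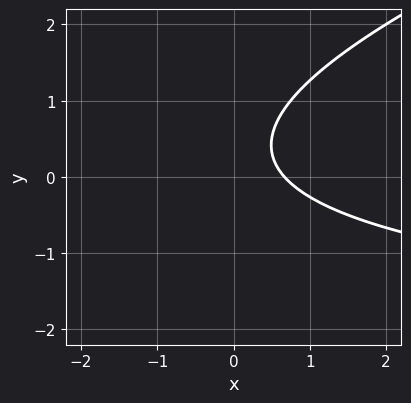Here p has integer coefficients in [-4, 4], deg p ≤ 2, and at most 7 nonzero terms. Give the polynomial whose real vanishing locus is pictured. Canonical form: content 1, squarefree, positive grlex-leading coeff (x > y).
x*y - 3*y^2 + 3*x + 2*y - 2

1. Degree: the shape is more complex than any degree-1 curve, so deg p = 2.
2. From the visible intercepts: no y-intercept at any integer in the box.
3. The integer polynomial consistent with all of this is the stated p.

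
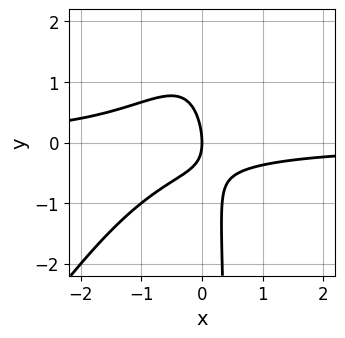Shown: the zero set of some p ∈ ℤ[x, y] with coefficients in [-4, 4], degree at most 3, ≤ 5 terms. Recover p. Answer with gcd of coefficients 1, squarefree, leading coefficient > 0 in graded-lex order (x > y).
Degree: a generic line meets the curve in up to 3 points, so deg p = 3.
Checking where it meets the axes: it crosses the y-axis at the gridline y = 0; it crosses the x-axis at the gridline x = 0.
Matching integer coefficients to the picture gives p.

3*x^2*y - 2*x*y^2 + 2*x*y + y^2 + 2*x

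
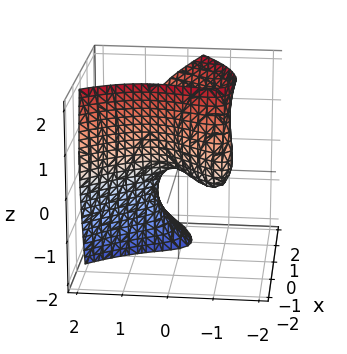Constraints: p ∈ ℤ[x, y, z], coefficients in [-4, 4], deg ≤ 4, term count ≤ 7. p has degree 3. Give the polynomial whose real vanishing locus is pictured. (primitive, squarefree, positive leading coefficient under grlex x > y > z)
(a) deg p = 3.
(b) Checking where it meets the axes: it crosses the x-axis at the gridline x = 0; it meets the y-axis at y = 0 (among the integer gridlines); it crosses the z-axis at the gridline z = 0.
(c) Putting this together gives p.

x*z^2 + y^3 - 2*x^2 + 3*x*y + z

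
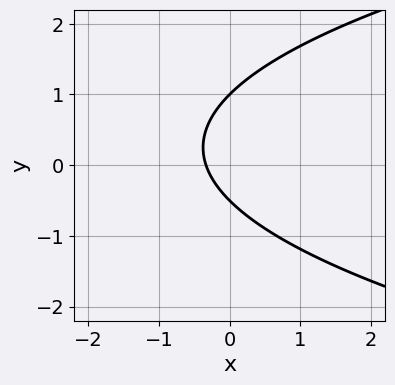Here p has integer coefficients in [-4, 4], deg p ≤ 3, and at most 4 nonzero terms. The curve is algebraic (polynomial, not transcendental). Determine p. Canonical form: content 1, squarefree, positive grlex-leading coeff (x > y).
(a) Degree: no degree-1 curve has this shape, so deg p = 2.
(b) Observable constraints: it crosses the y-axis at the gridline y = 1.
(c) Solving for integer coefficients yields p as stated.

2*y^2 - 3*x - y - 1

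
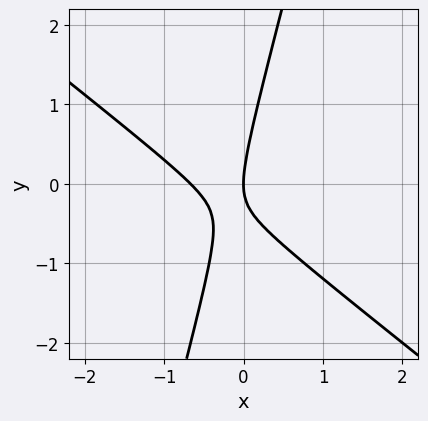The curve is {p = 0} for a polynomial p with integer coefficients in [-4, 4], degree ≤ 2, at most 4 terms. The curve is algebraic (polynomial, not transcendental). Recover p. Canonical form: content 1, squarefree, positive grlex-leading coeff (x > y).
Degree: a generic line meets the curve in up to 2 points, so deg p = 2.
From the axis intercepts and sections: one x-axis crossing is at x = 0; it meets the y-axis at y = 0 (among the integer gridlines).
Putting this together gives p.

3*x^2 + 3*x*y - y^2 + 2*x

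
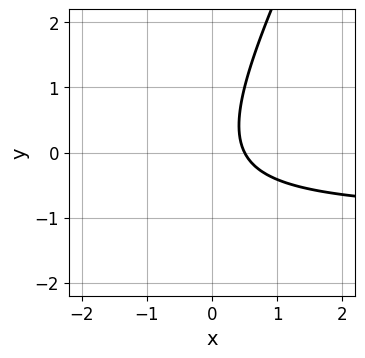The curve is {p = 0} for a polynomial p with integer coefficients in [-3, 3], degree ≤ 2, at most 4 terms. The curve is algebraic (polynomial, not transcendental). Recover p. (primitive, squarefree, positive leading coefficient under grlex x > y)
2*x*y - y^2 + 2*x - 1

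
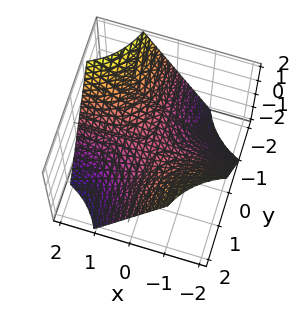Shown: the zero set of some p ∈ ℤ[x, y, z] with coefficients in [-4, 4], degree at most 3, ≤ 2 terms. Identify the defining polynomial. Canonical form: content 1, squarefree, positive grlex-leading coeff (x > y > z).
(a) Degree: a hyperbolic paraboloid; a quadric, so deg p = 2.
(b) Checking where it meets the axes: the visible x-axis segment lies entirely on the surface; one z-axis crossing is at z = 0.
(c) Fitting integer coefficients to these (and the overall shape) gives p. Check: (0, -1, 0) on the y-axis lies on the surface, and p(0, -1, 0) = 0. ✓

x*y + z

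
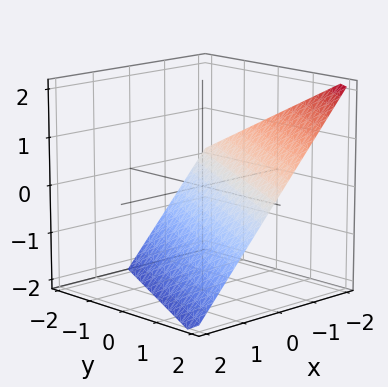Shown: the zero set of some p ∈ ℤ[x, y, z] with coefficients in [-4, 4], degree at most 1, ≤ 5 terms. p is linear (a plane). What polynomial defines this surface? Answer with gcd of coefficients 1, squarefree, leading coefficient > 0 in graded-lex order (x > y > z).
2*x - y + 2*z + 2

(a) The degree is 1 — every cross-section is a straight line — this is a plane.
(b) Observable constraints: it meets the z-axis at z = -1 (among the integer gridlines); it crosses the y-axis at the gridline y = 2; one x-axis crossing is at x = -1.
(c) Fitting integer coefficients to these (and the overall shape) gives p.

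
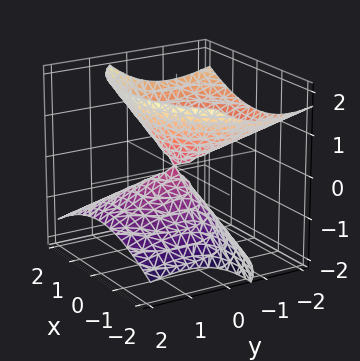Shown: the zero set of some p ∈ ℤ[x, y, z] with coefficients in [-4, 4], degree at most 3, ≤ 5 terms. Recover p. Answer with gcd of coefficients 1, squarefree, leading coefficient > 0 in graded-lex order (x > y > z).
2*x^2 + 2*y^2 + 3*y*z - 3*z^2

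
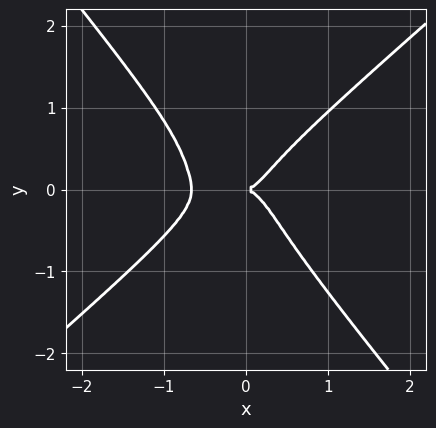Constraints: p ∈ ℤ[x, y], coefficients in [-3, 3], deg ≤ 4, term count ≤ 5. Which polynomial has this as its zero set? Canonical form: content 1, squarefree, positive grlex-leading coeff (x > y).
3*x^4 - 2*x*y^3 - 3*y^4 + 2*x^3 - y^2

The degree is 4 — a generic line meets the curve in up to 4 points.
Reading off the gridlines: one y-axis crossing is at y = 0; it crosses the x-axis at the gridline x = 0.
Matching integer coefficients to the picture gives p.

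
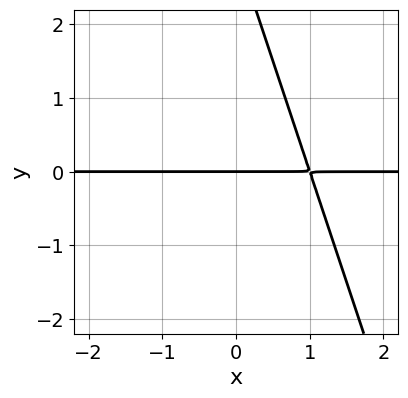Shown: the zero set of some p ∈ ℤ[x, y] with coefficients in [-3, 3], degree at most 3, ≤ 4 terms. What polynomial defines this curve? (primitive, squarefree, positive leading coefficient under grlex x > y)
3*x*y + y^2 - 3*y

1. Degree: the shape is more complex than any degree-1 curve, so deg p = 2.
2. From the visible intercepts: it meets the y-axis at y = 0 (among the integer gridlines); the visible x-axis segment lies entirely on the curve.
3. Assembling these constraints gives the stated polynomial.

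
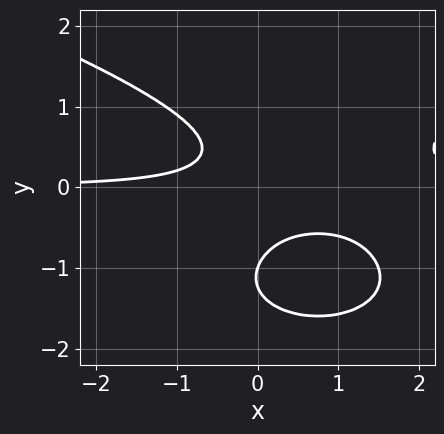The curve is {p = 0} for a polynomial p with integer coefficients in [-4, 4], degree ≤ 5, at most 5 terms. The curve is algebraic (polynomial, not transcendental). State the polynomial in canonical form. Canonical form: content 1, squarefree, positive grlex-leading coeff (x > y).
The degree is 4 — the shape is more complex than any degree-3 curve.
Reading off the gridlines: one y-axis crossing is at y = -1; the curve avoids every integer x-axis point in the box.
Solving for integer coefficients yields p as stated.

2*y^4 - 2*x^2*y + 3*y^3 + 3*x*y + 1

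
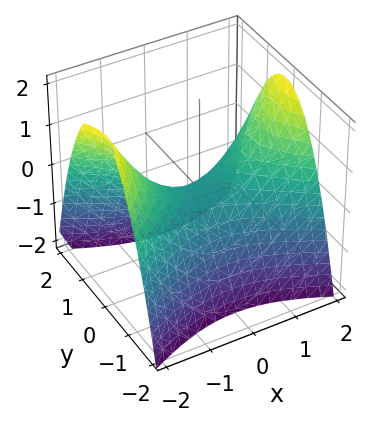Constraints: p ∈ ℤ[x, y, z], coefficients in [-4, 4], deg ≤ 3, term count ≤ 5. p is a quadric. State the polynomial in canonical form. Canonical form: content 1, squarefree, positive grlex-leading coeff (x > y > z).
x^2 - 2*y^2 - 2*z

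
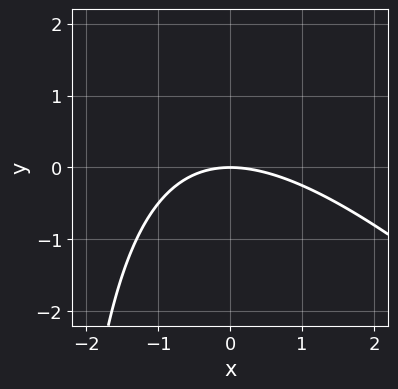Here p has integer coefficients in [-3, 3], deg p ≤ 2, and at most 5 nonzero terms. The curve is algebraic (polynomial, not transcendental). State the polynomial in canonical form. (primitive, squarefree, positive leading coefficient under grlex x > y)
First, deg p = 2. No degree-1 curve has this shape.
Then, from the visible intercepts: one y-axis crossing is at y = 0; it crosses the x-axis at the gridline x = 0.
Finally, the integer polynomial consistent with all of this is the stated p.

x^2 + x*y + 3*y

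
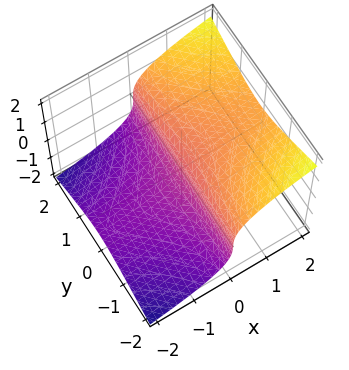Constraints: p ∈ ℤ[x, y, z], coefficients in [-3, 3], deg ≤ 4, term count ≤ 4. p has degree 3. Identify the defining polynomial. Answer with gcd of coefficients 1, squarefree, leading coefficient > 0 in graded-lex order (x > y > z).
1. The degree is 3 — a generic line meets the surface in up to 3 points.
2. Checking where it meets the axes: it crosses the x-axis at the gridline x = 0; one z-axis crossing is at z = 0; every point of the y-axis in the box is on the surface.
3. Together with the visible shape, these determine p as stated.

2*x*y^2 - 3*z^3 + 2*x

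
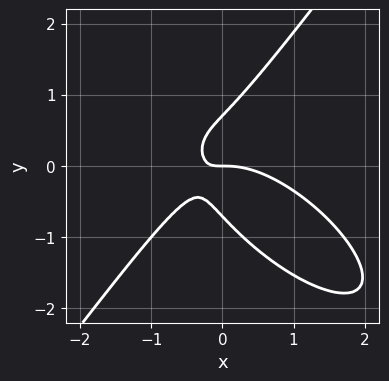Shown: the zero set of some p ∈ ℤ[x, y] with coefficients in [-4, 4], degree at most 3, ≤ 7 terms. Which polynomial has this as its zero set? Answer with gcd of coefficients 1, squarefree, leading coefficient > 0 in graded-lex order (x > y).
2*x^3 + 2*x^2*y - 2*y^3 + 3*x*y + y

1. deg p = 3.
2. Observable constraints: it crosses the x-axis at the gridline x = 0; it meets the y-axis at y = 0 (among the integer gridlines).
3. The integer polynomial consistent with all of this is the stated p.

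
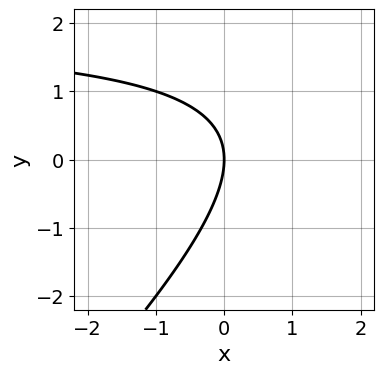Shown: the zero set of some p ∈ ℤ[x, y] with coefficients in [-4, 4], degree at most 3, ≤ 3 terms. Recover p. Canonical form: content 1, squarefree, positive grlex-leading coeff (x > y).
First, deg p = 2.
Then, checking where it meets the axes: one y-axis crossing is at y = 0; it meets the x-axis at x = 0 (among the integer gridlines).
Finally, matching integer coefficients to the picture gives p.

x*y - y^2 - 2*x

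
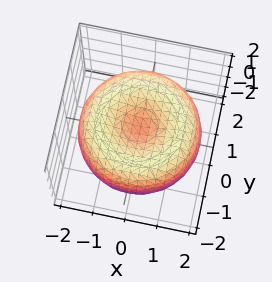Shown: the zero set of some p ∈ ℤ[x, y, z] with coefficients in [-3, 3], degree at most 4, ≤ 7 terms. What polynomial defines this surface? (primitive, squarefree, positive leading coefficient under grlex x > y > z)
x^4 + 2*x^2*y^2 + y^4 - 3*x^2 - 3*y^2 + 3*z^2 - 1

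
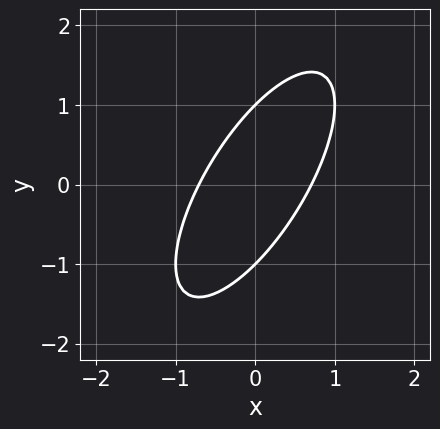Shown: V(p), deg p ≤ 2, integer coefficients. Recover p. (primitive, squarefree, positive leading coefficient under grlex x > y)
1. The degree is 2 — the shape is more complex than any degree-1 curve.
2. Reading off the gridlines: among the integer gridlines, it crosses the y-axis at y ∈ {-1, 1}.
3. Assembling these constraints gives the stated polynomial.

2*x^2 - 2*x*y + y^2 - 1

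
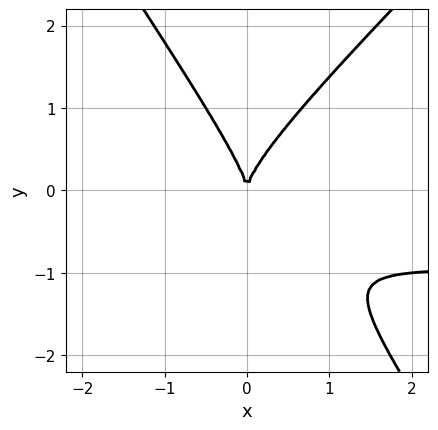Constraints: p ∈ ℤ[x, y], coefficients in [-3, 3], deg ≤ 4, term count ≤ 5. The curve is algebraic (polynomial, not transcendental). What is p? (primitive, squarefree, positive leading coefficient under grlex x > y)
3*x^2*y - x*y^2 - 2*y^3 + 3*x^2

1. Degree: the shape is more complex than any degree-2 curve, so deg p = 3.
2. Against the integer gridlines: it meets the x-axis at x = 0 (among the integer gridlines); it meets the y-axis at y = 0 (among the integer gridlines).
3. Together with the visible shape, these determine p as stated.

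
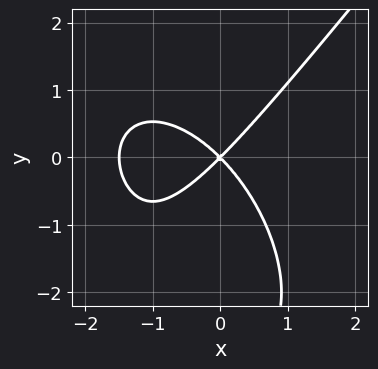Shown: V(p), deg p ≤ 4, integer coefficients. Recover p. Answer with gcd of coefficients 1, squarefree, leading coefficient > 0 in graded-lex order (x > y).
deg p = 3.
Against the integer gridlines: it meets the y-axis at y = 0 (among the integer gridlines); it crosses the x-axis at the gridline x = 0.
Matching integer coefficients to the picture gives p.

2*x^3 - y^3 + 3*x^2 - 3*y^2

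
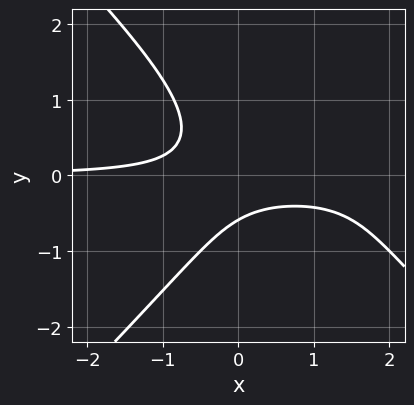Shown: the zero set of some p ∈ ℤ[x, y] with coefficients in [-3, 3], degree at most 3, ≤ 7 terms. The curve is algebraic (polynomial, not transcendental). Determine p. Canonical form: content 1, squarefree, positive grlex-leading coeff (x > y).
Degree: the shape is more complex than any degree-2 curve, so deg p = 3.
From the visible intercepts: the curve avoids every integer x-axis point in the box.
Putting this together gives p.

2*x^2*y - 2*y^3 - 3*x*y - y - 1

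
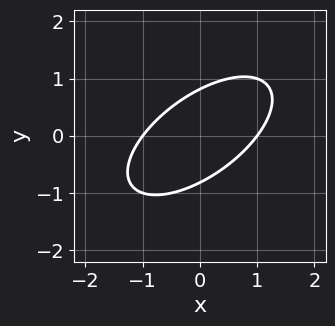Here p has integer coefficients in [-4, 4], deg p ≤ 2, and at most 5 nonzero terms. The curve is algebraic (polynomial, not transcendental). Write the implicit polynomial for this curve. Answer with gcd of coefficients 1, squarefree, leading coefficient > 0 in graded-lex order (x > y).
2*x^2 - 3*x*y + 3*y^2 - 2

1. The degree is 2 — a generic line meets the curve in up to 2 points.
2. From the axis intercepts and sections: the x-axis gridline crossings are at x ∈ {-1, 1}.
3. Solving for integer coefficients yields p as stated.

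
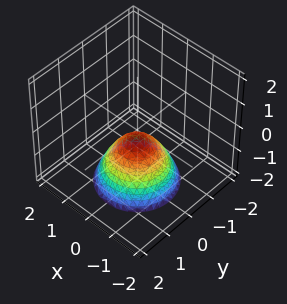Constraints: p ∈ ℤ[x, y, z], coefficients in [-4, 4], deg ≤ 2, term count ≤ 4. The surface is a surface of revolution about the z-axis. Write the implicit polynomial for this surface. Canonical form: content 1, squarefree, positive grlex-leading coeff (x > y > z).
3*x^2 + 3*y^2 + 3*z + 1

1. The degree is 2 — the shape is more complex than any degree-1 surface.
2. Symmetries: the z-axis is an axis of rotation, so x and y enter only as x² + y².
3. Reading off the gridlines: no x-intercept at any integer in the box; it misses every integer gridline on the y-axis.
4. These observations pin down the coefficients.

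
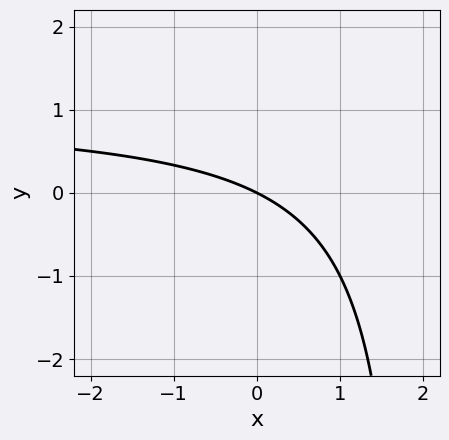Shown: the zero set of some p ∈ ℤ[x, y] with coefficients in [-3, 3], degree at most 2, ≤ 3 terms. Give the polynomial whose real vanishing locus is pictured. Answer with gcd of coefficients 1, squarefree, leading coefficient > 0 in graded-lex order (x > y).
x*y - x - 2*y

Degree: a generic line meets the curve in up to 2 points, so deg p = 2.
Reading off the gridlines: it crosses the x-axis at the gridline x = 0; it meets the y-axis at y = 0 (among the integer gridlines).
These observations pin down the coefficients.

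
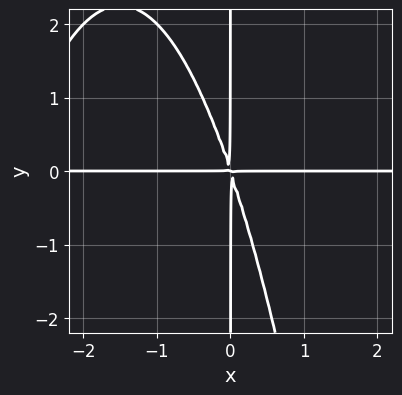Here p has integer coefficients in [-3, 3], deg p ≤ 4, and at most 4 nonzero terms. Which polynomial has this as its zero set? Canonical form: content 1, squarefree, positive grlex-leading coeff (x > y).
First, degree: the shape is more complex than any degree-3 curve, so deg p = 4.
Next, checking where it meets the axes: every point of the x-axis in the box is on the curve; the visible y-axis segment lies entirely on the curve.
Finally, putting this together gives p.

x^3*y + 3*x^2*y + x*y^2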